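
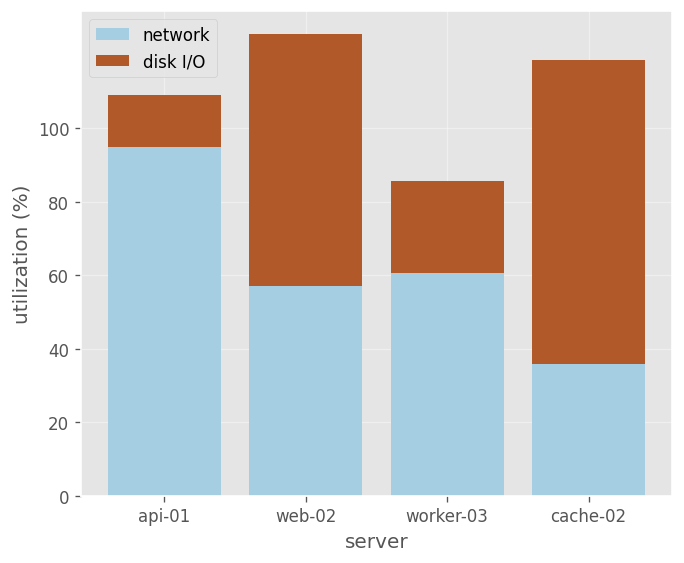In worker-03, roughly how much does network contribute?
network top ≈ 60, bottom ≈ 0; segment ≈ 60.

≈ 60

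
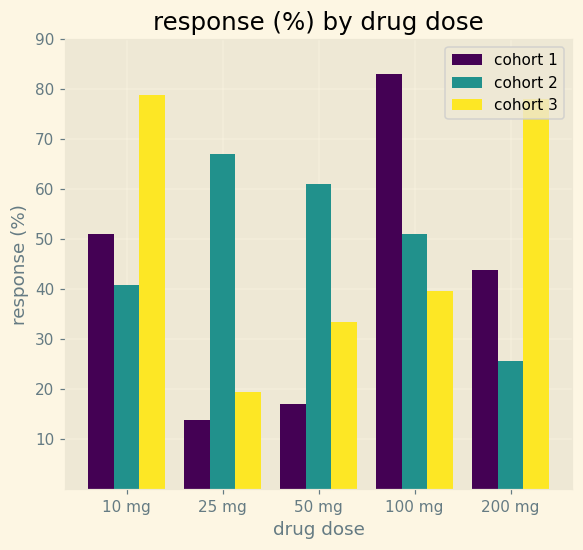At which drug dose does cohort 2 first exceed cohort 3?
25 mg

10 mg: cohort 2 ≈ 40 vs cohort 3 ≈ 80 (not yet); 25 mg: cohort 2 ≈ 70 vs cohort 3 ≈ 20 (first crossover).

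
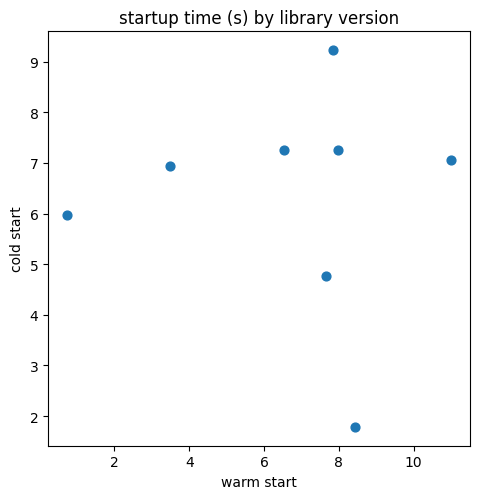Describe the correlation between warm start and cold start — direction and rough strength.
Points are roughly uncorrelated; weak (|r| ≈ 0.0).

no clear correlation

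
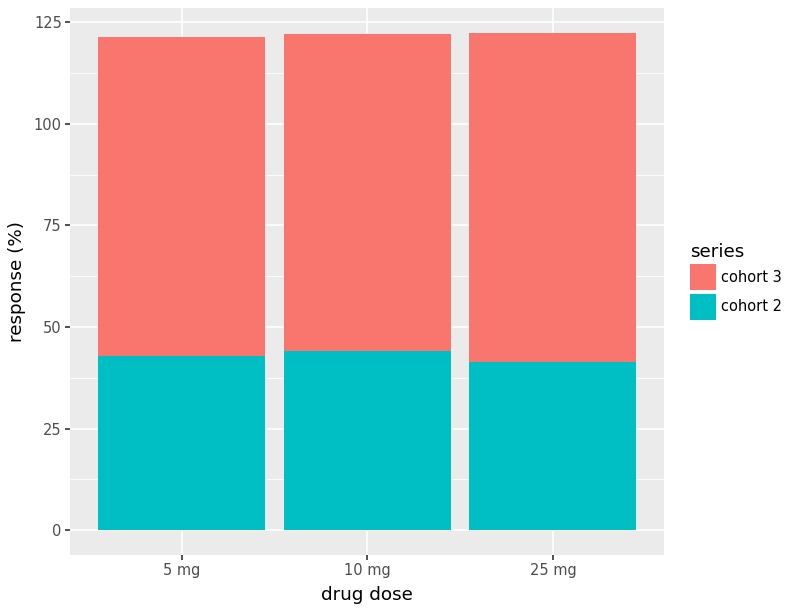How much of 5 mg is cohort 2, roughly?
≈ 40

cohort 2 top ≈ 40, bottom ≈ 0; segment ≈ 40.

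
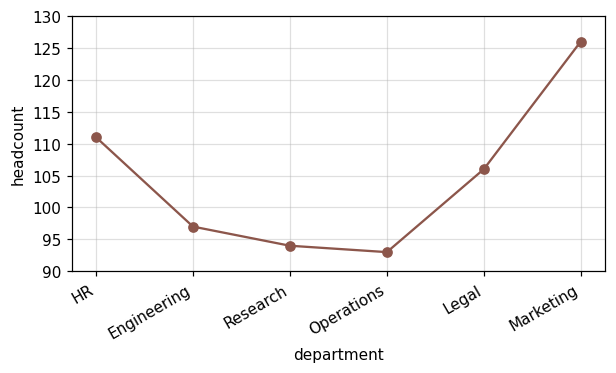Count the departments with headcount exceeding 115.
1

Above 115: Marketing.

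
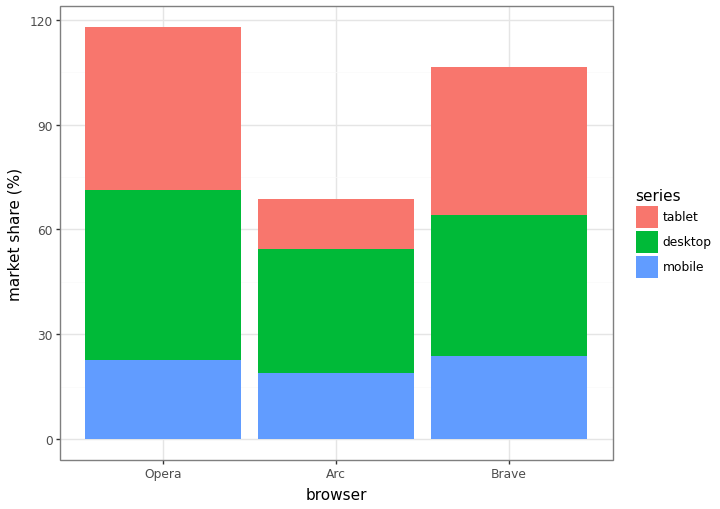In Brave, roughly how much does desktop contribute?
≈ 40

desktop top ≈ 60, bottom ≈ 20; segment ≈ 40.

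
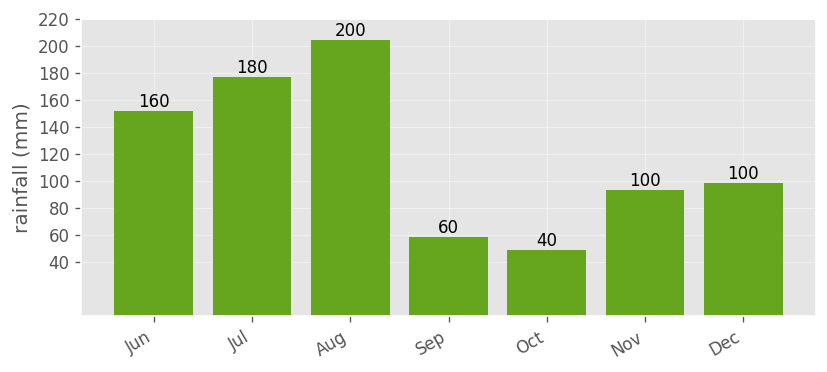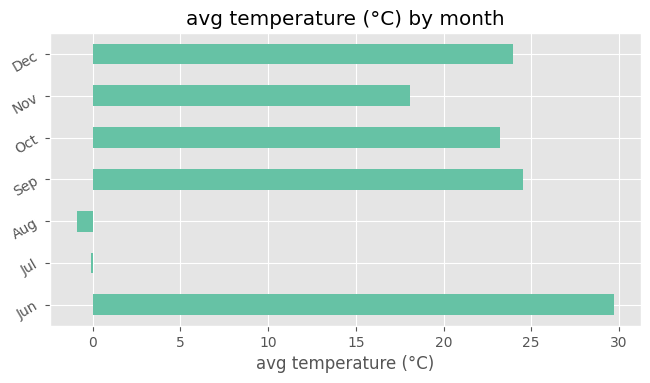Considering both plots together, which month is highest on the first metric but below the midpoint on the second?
Aug

Chart 2 median avg temperature (°C) ≈ 25; below-median months: Jul, Aug, Nov. Among those, Aug has the highest rainfall (mm) (≈ 200).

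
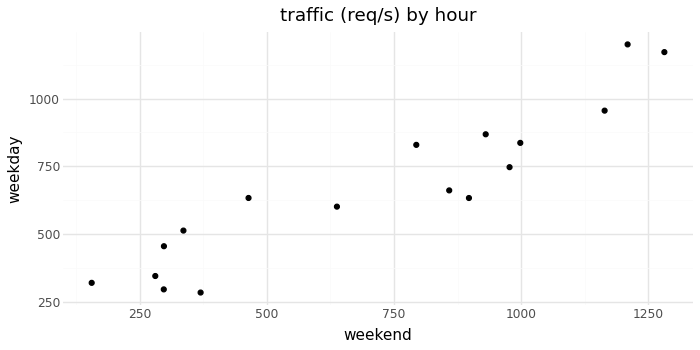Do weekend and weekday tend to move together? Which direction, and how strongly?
positive, strong

Points are positively correlated; strong (|r| ≈ 0.9).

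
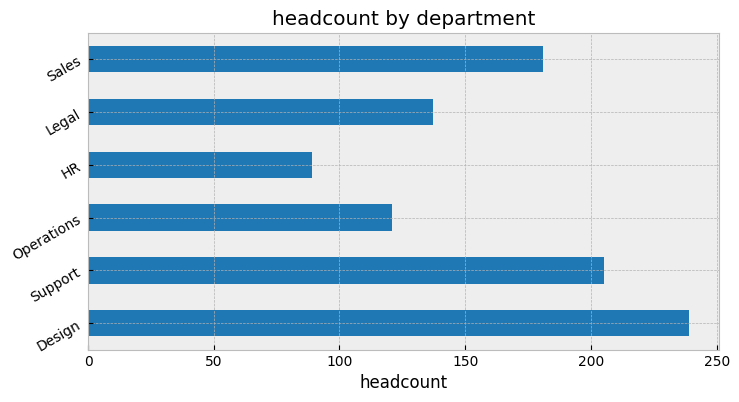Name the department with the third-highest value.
Sales

Top 4: Design ≈ 240, Support ≈ 200, Sales ≈ 180, Legal ≈ 140.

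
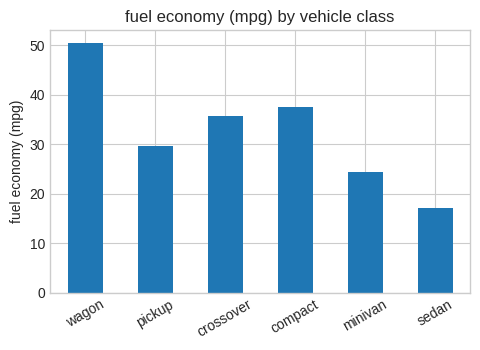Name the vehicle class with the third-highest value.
crossover

Top 4: wagon ≈ 50, compact ≈ 40, crossover ≈ 35, pickup ≈ 30.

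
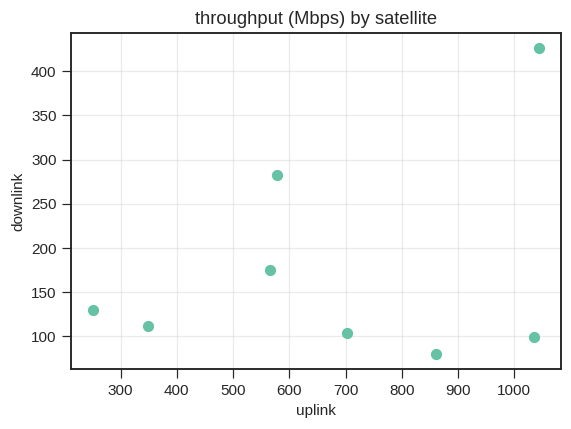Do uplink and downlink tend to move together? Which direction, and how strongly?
Points are positively correlated; weak (|r| ≈ 0.3).

positive, weak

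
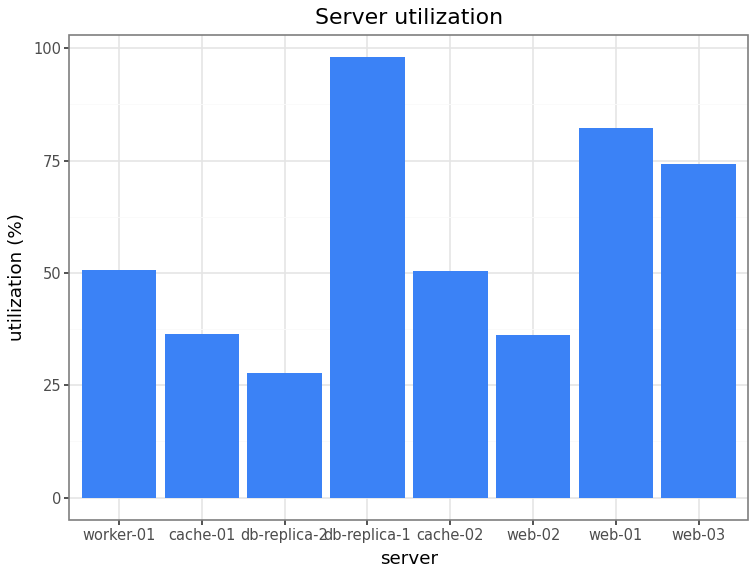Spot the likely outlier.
db-replica-1

db-replica-1 ≈ 100; the rest sit between ≈ 30 and ≈ 80.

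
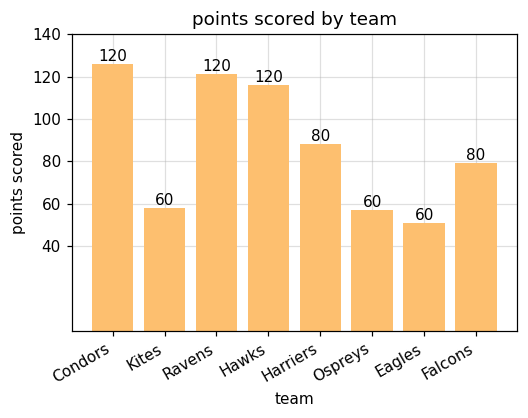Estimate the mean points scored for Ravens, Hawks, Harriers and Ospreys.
(120 + 120 + 80 + 60) / 4 ≈ 95.

≈ 95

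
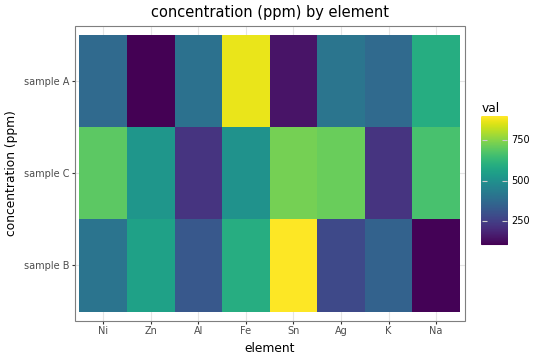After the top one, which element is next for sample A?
Na

Top 3 for sample A: Fe ≈ 900, Na ≈ 600, Ag ≈ 400.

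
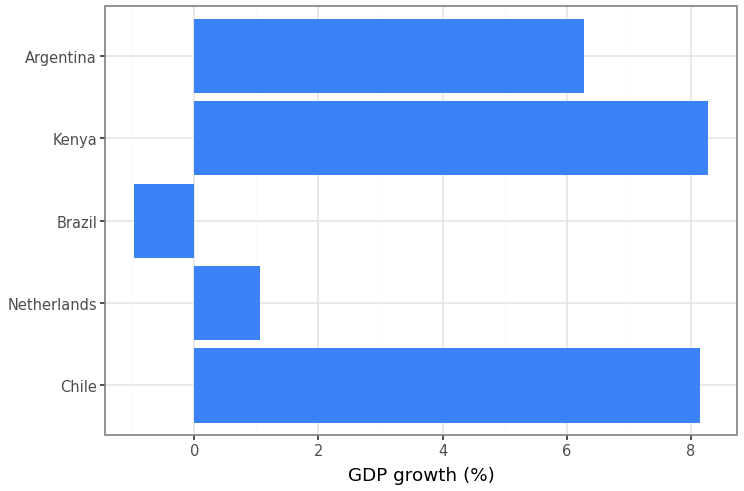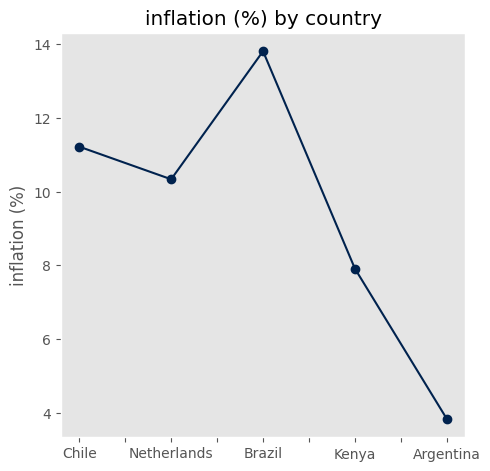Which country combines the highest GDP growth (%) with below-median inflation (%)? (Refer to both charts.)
Kenya

Chart 2 median inflation (%) ≈ 10; below-median countries: Kenya, Argentina. Among those, Kenya has the highest GDP growth (%) (≈ 8).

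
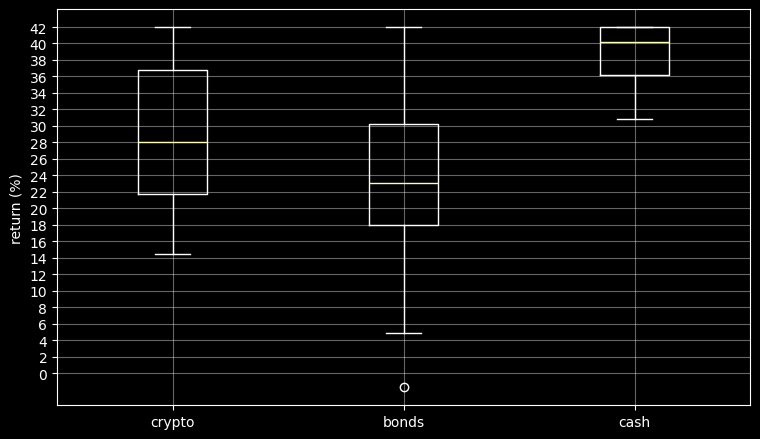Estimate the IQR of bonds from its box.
Q3 ≈ 30, Q1 ≈ 18; IQR ≈ 12.

≈ 12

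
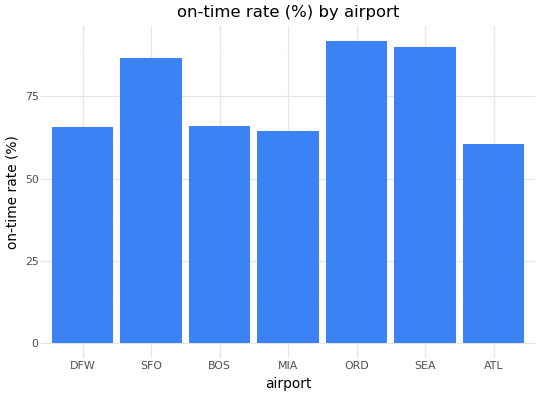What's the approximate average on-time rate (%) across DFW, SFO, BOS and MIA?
(70 + 90 + 70 + 60) / 4 ≈ 72.

≈ 72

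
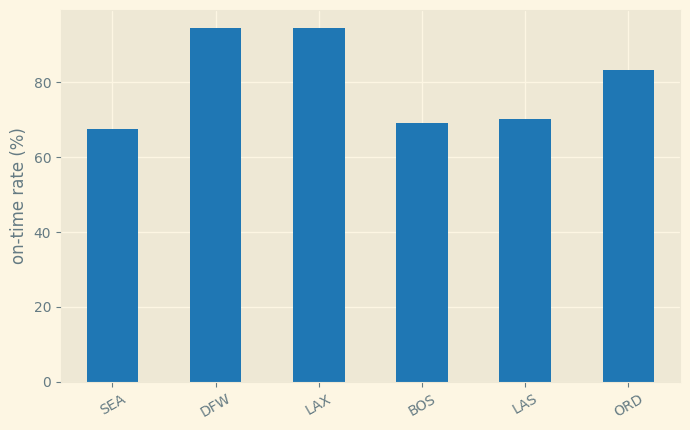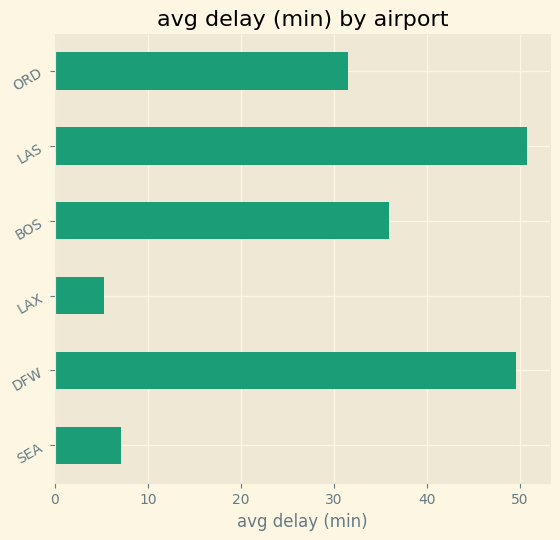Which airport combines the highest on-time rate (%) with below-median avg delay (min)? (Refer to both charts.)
Chart 2 median avg delay (min) ≈ 35; below-median airports: SEA, LAX, ORD. Among those, LAX has the highest on-time rate (%) (≈ 90).

LAX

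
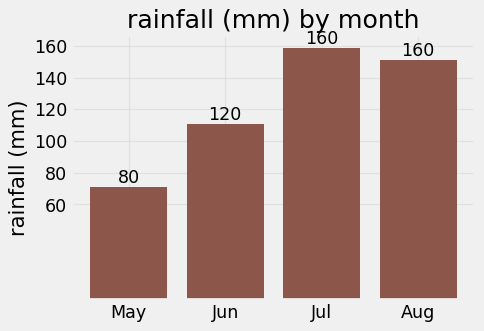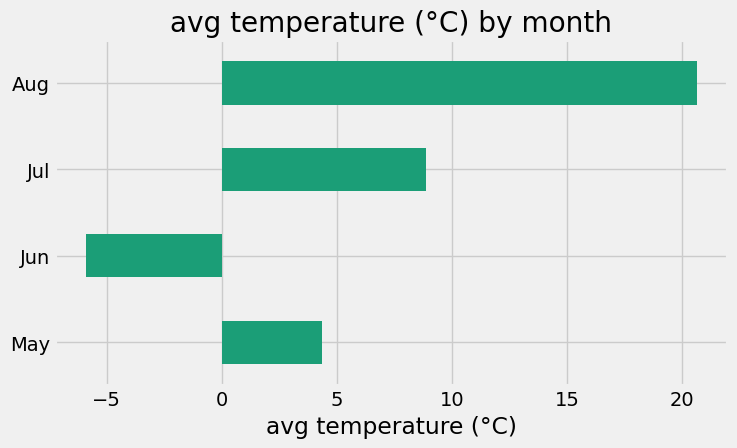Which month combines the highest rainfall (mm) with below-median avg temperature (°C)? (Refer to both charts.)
Chart 2 median avg temperature (°C) ≈ 6; below-median months: May, Jun. Among those, Jun has the highest rainfall (mm) (≈ 120).

Jun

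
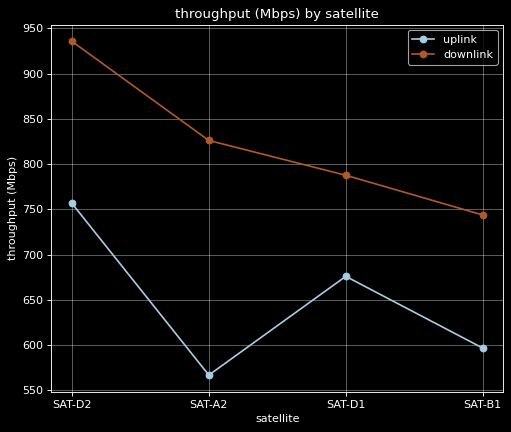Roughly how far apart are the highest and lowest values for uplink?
≈ 200

Max SAT-D2 ≈ 750, min SAT-A2 ≈ 550; range ≈ 200.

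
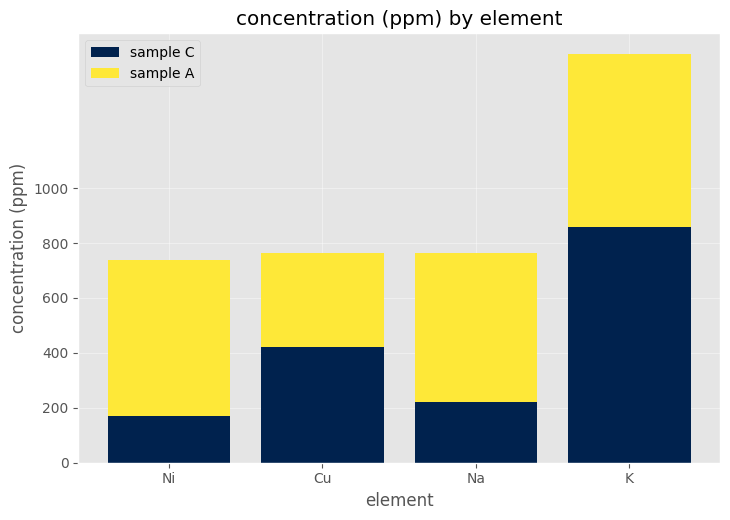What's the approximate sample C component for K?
sample C top ≈ 800, bottom ≈ 0; segment ≈ 800.

≈ 800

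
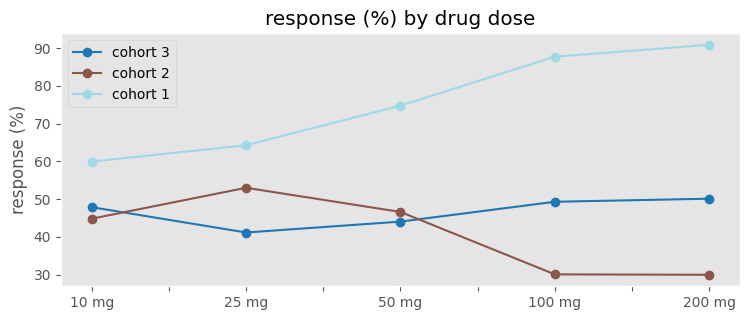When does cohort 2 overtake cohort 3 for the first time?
25 mg

10 mg: cohort 2 ≈ 40 vs cohort 3 ≈ 50 (not yet); 25 mg: cohort 2 ≈ 50 vs cohort 3 ≈ 40 (first crossover).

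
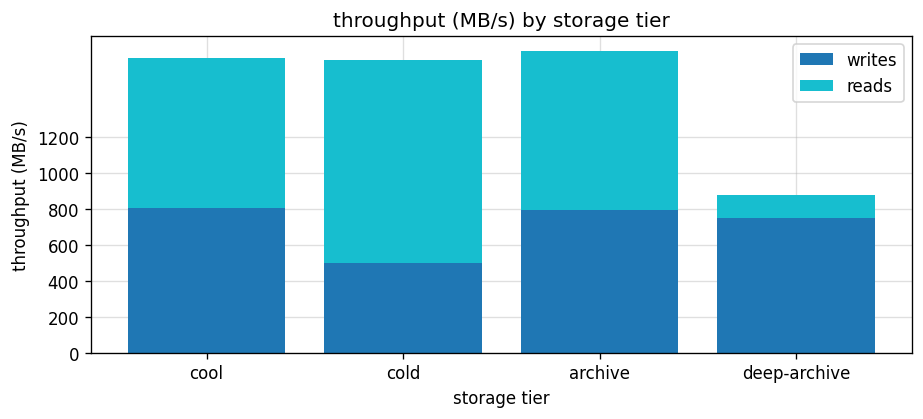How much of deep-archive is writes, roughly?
writes top ≈ 800, bottom ≈ 0; segment ≈ 800.

≈ 800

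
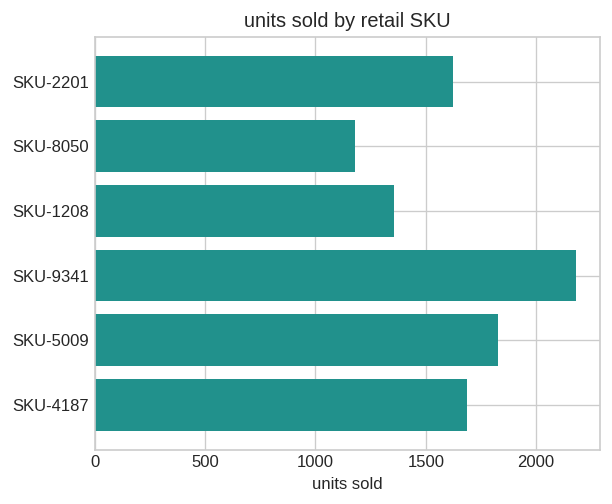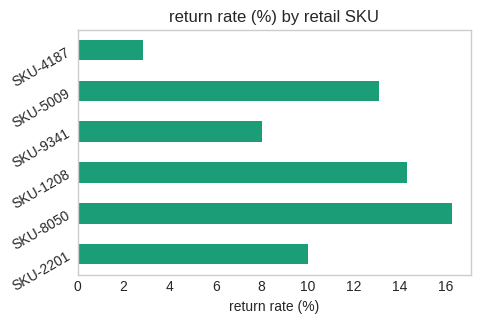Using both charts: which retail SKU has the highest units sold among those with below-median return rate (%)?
SKU-9341

Chart 2 median return rate (%) ≈ 12; below-median retail SKUs: SKU-2201, SKU-9341, SKU-4187. Among those, SKU-9341 has the highest units sold (≈ 2200).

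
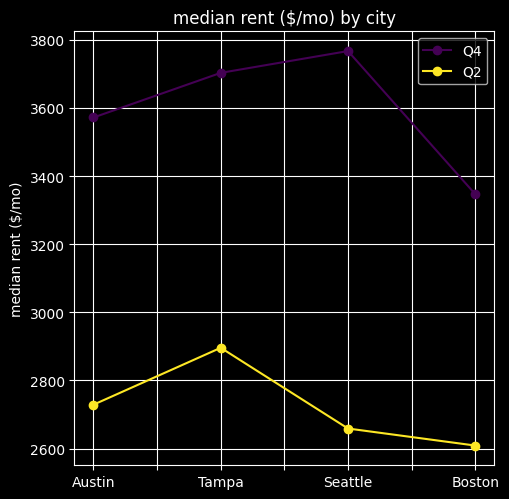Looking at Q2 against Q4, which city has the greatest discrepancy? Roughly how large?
Seattle: Q2 ≈ 2700, Q4 ≈ 3800 → gap ≈ 1100. Next-largest (Austin) is only ≈ 900.

Seattle, ≈ 1100 $/mo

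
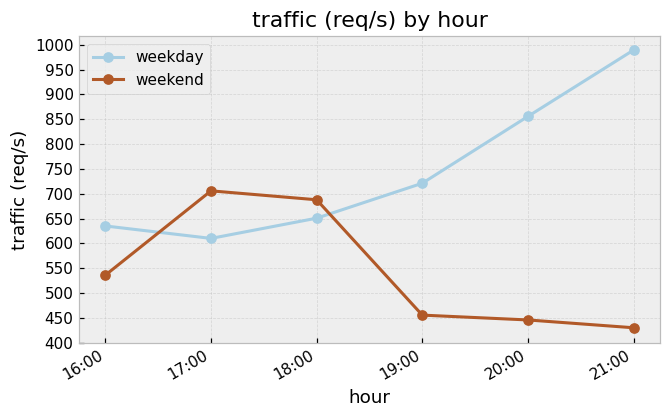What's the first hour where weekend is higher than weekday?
17:00

16:00: weekend ≈ 550 vs weekday ≈ 650 (not yet); 17:00: weekend ≈ 700 vs weekday ≈ 600 (first crossover).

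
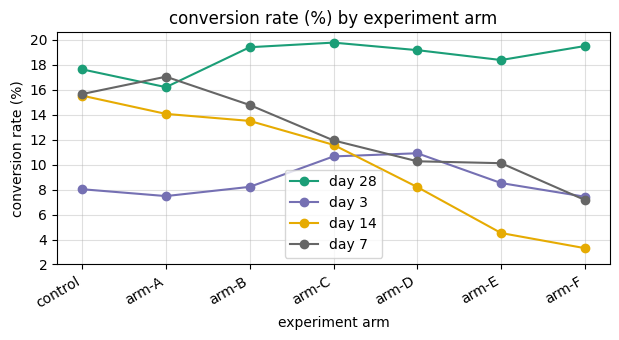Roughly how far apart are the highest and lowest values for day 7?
≈ 10

Max arm-A ≈ 18, min arm-F ≈ 8; range ≈ 10.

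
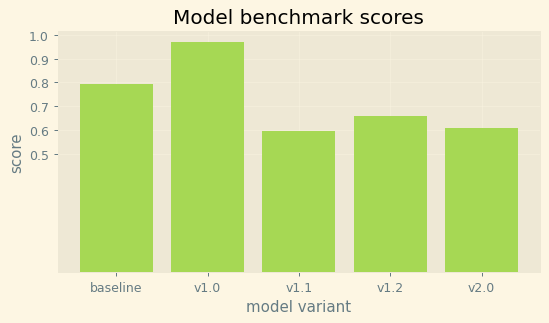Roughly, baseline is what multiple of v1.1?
baseline ≈ 0.8, v1.1 ≈ 0.6; 0.8/0.6 ≈ 1.33.

≈ 1.33×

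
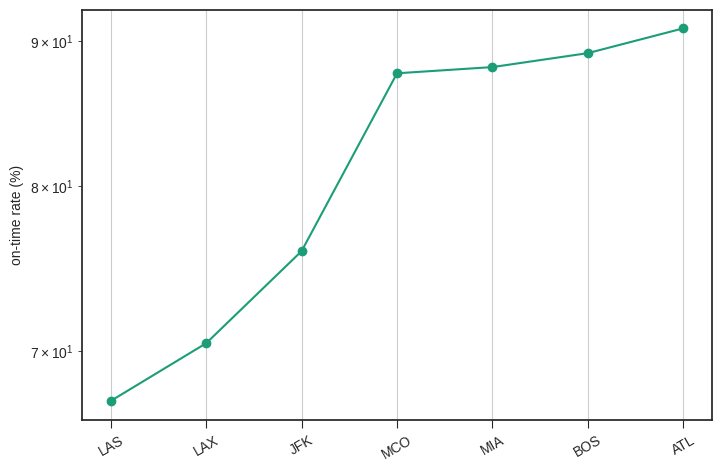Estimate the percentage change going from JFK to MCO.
JFK ≈ 76, MCO ≈ 88; (88 − 76) / 76 ≈ +15.8%.

≈ +15.8%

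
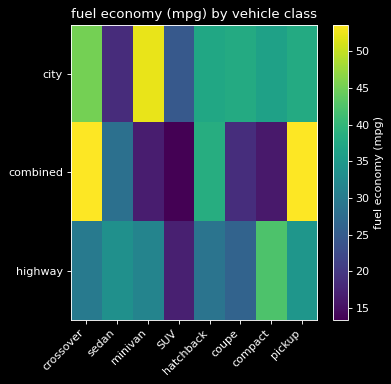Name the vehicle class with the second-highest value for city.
Top 3 for city: minivan ≈ 50, crossover ≈ 45, pickup ≈ 40.

crossover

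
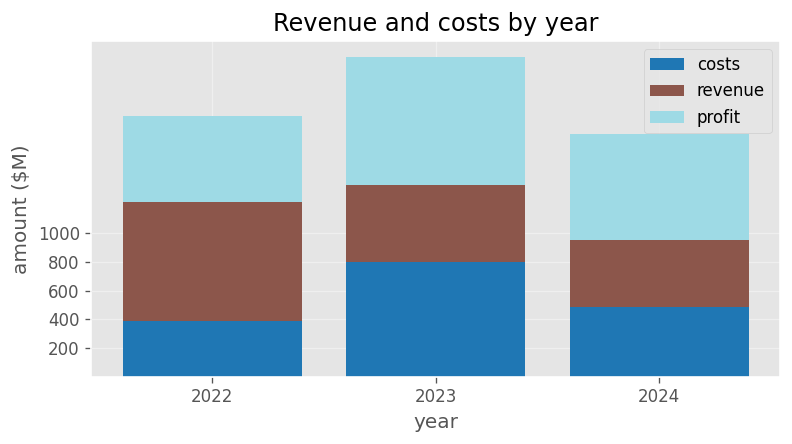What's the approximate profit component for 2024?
profit top ≈ 1600, bottom ≈ 1000; segment ≈ 600.

≈ 600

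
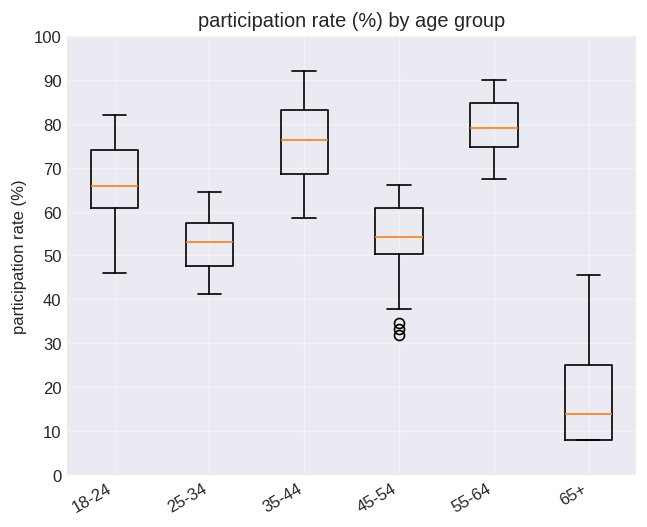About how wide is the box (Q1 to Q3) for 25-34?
Q3 ≈ 60, Q1 ≈ 50; IQR ≈ 10.

≈ 10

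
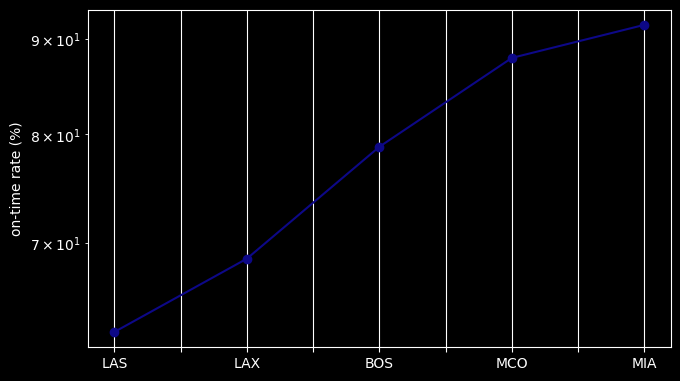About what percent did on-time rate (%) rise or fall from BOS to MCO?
BOS ≈ 80, MCO ≈ 90; (90 − 80) / 80 ≈ +12.5%.

≈ +12.5%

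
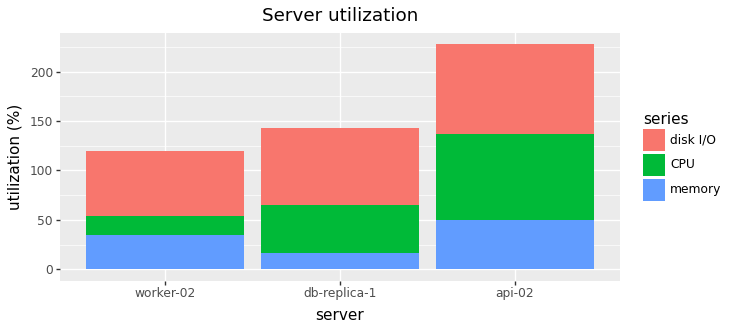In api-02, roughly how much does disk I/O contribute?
≈ 80

disk I/O top ≈ 220, bottom ≈ 140; segment ≈ 80.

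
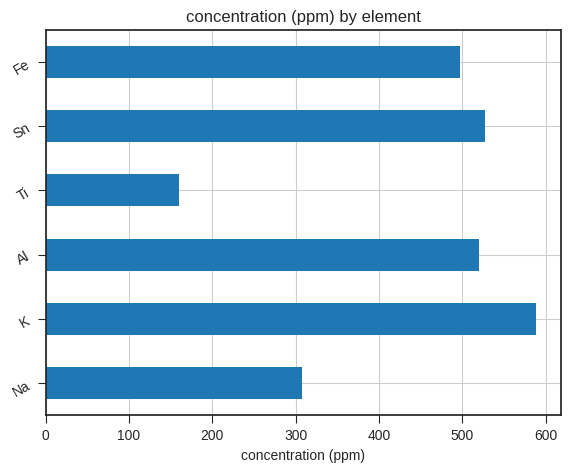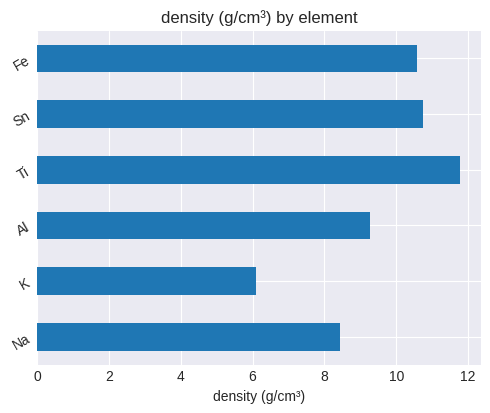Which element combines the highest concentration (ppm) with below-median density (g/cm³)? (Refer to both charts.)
K

Chart 2 median density (g/cm³) ≈ 10; below-median elements: Na, K, Al. Among those, K has the highest concentration (ppm) (≈ 600).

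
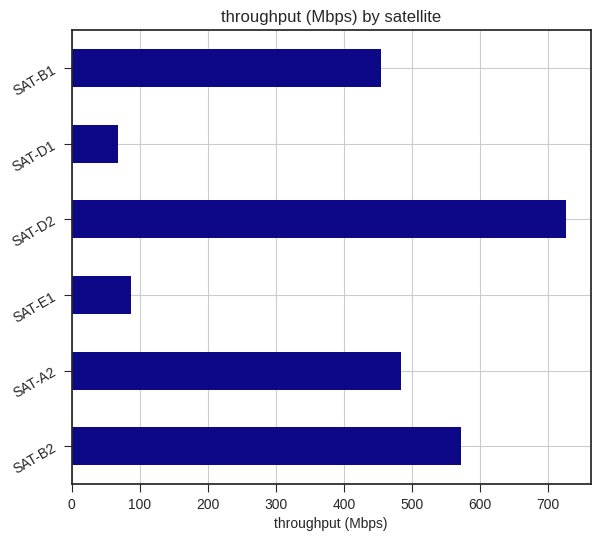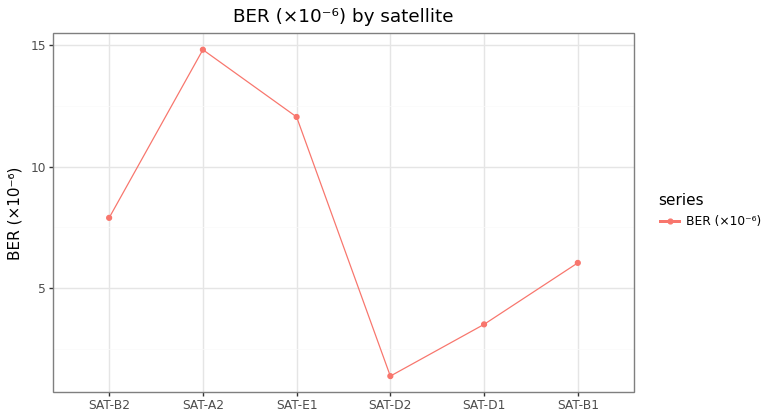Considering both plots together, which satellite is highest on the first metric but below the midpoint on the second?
SAT-D2

Chart 2 median BER (×10⁻⁶) ≈ 6; below-median satellites: SAT-D2, SAT-D1, SAT-B1. Among those, SAT-D2 has the highest throughput (Mbps) (≈ 700).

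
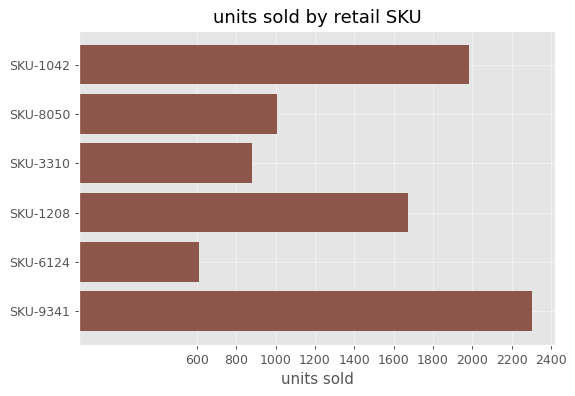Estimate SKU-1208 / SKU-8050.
≈ 1.6×

SKU-1208 ≈ 1600, SKU-8050 ≈ 1000; 1600/1000 ≈ 1.6.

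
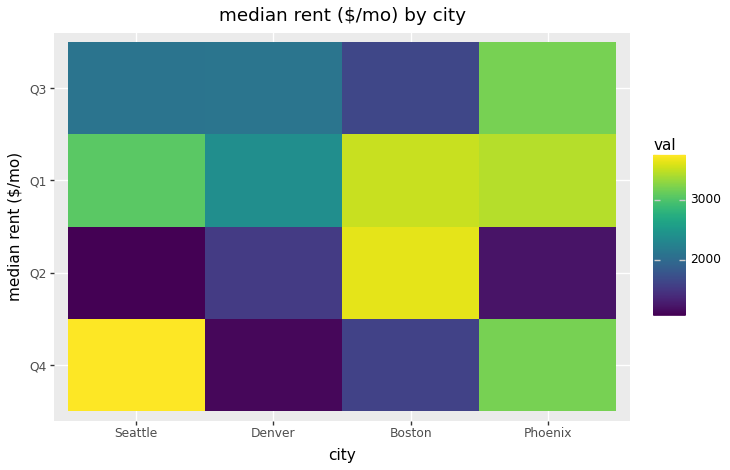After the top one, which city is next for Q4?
Phoenix

Top 3 for Q4: Seattle ≈ 4000, Phoenix ≈ 3000, Boston ≈ 1500.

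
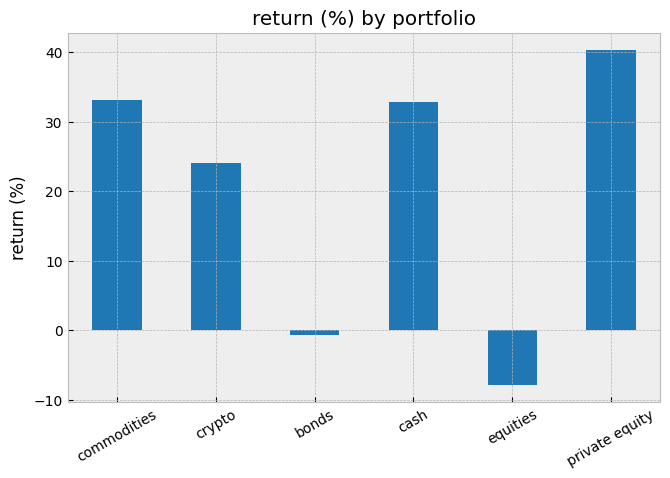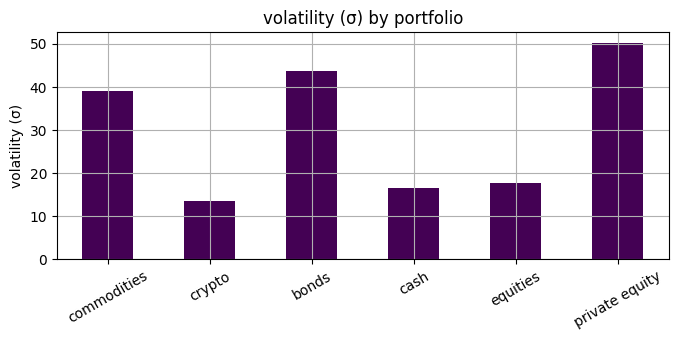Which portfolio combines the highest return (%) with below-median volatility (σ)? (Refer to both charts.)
Chart 2 median volatility (σ) ≈ 30; below-median portfolios: crypto, cash, equities. Among those, cash has the highest return (%) (≈ 35).

cash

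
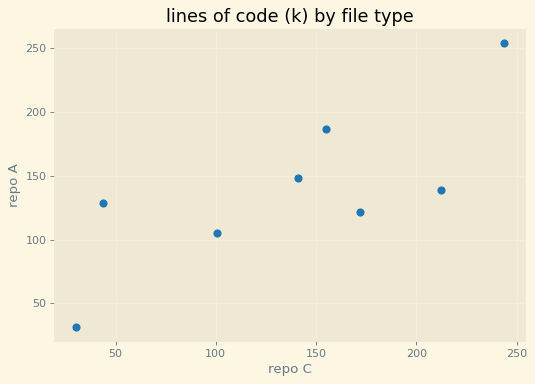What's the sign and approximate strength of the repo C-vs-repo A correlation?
positive, strong

Points are positively correlated; strong (|r| ≈ 0.8).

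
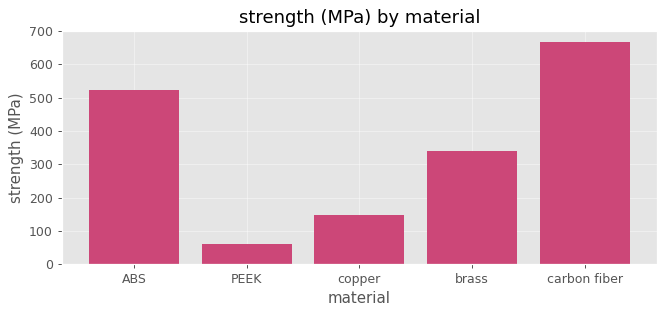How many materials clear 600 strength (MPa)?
Above 600: carbon fiber.

1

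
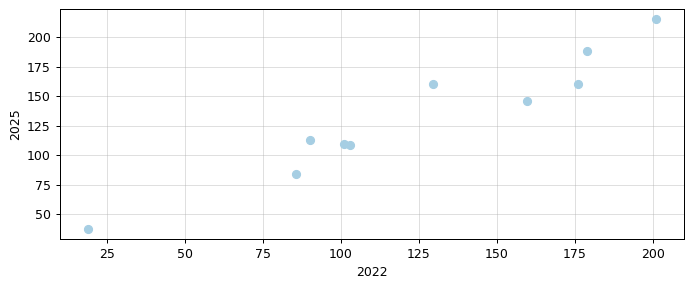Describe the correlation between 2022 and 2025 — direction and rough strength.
positive, strong

Points are positively correlated; strong (|r| ≈ 1.0).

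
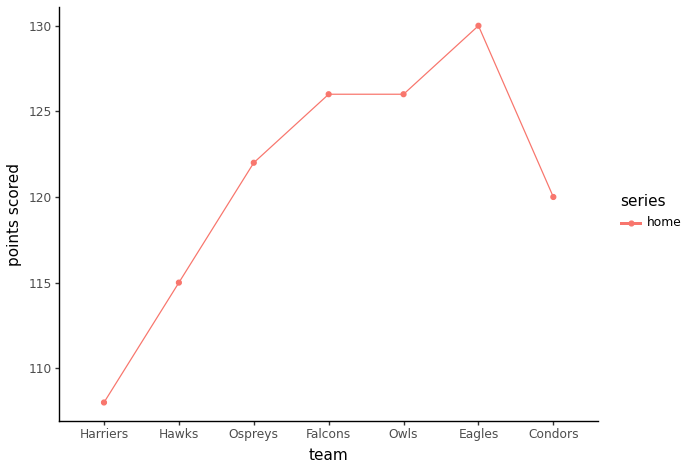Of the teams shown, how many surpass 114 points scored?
6

Above 114: Hawks, Ospreys, Falcons, Owls, Eagles, Condors.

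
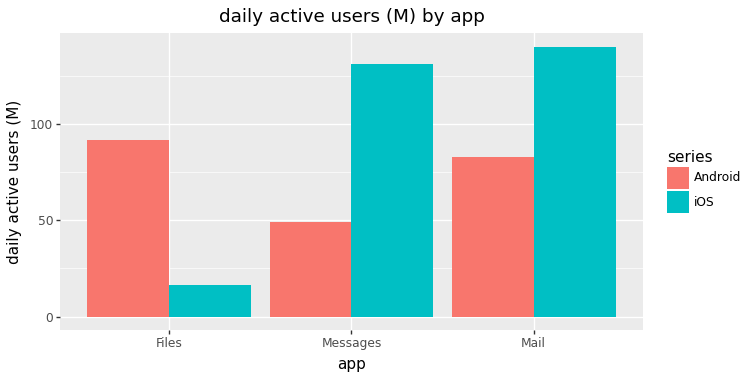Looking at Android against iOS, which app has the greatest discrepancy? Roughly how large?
Messages, ≈ 100 M

Messages: Android ≈ 40, iOS ≈ 140 → gap ≈ 100. Next-largest (Files) is only ≈ 80.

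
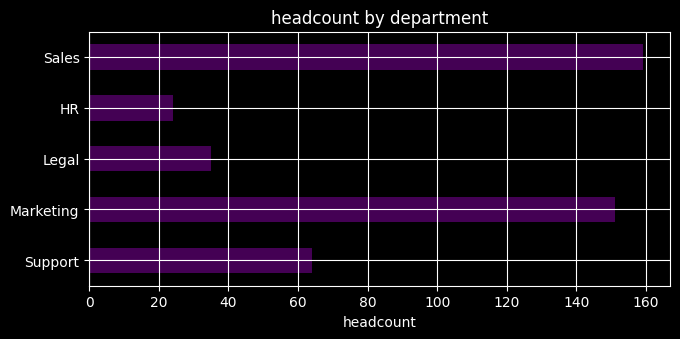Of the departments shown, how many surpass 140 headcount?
2

Above 140: Marketing, Sales.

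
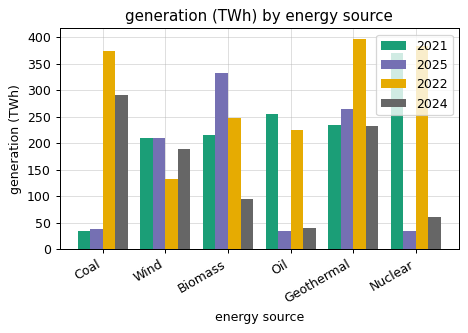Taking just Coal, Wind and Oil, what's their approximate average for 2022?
(350 + 150 + 200) / 3 ≈ 233.

≈ 233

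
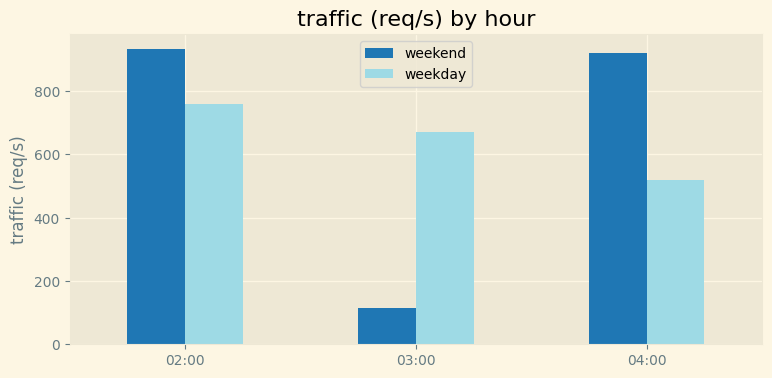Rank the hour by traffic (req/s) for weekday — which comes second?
03:00

Top 3 for weekday: 02:00 ≈ 800, 03:00 ≈ 700, 04:00 ≈ 500.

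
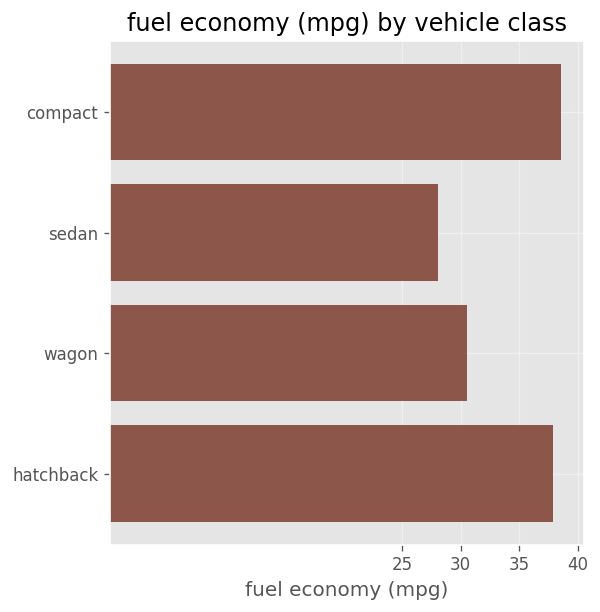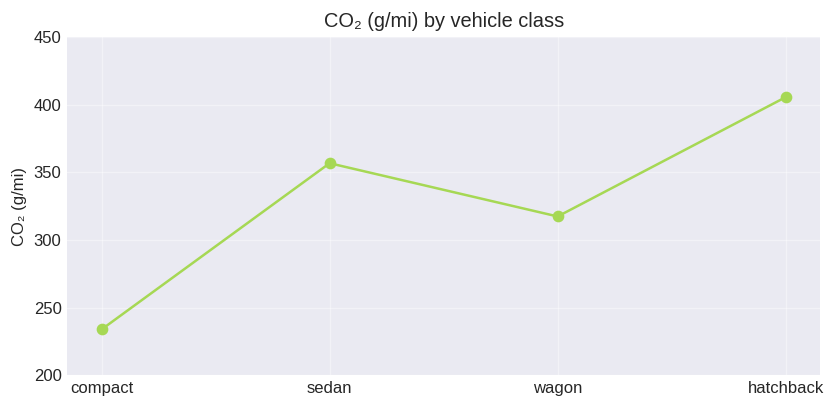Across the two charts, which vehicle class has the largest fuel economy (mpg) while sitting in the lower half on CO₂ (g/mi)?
compact

Chart 2 median CO₂ (g/mi) ≈ 350; below-median vehicle classes: compact, wagon. Among those, compact has the highest fuel economy (mpg) (≈ 40).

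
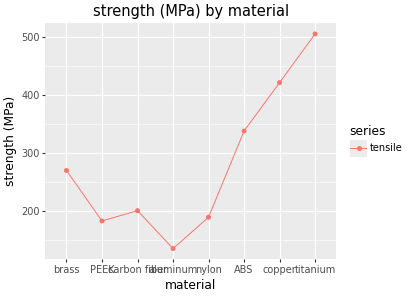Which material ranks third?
ABS

Top 4: titanium ≈ 500, copper ≈ 400, ABS ≈ 350, brass ≈ 250.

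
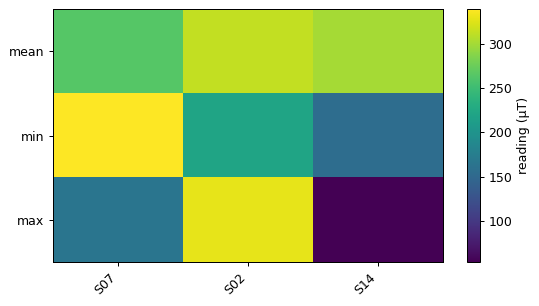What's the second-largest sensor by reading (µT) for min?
S02

Top 3 for min: S07 ≈ 350, S02 ≈ 225, S14 ≈ 150.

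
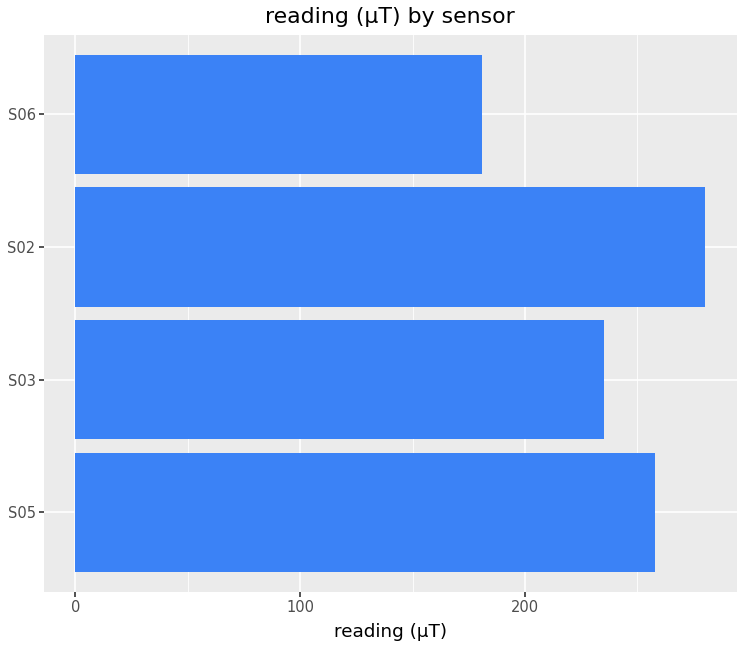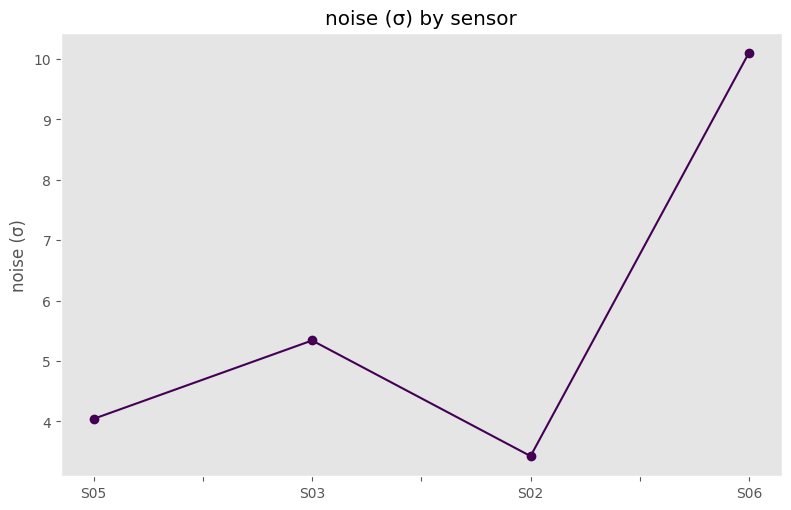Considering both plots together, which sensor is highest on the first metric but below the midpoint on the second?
Chart 2 median noise (σ) ≈ 5; below-median sensors: S05, S02. Among those, S02 has the highest reading (µT) (≈ 300).

S02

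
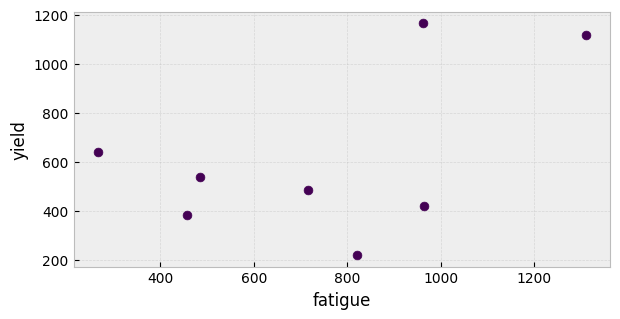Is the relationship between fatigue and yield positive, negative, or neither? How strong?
positive, moderate

Points are positively correlated; moderate (|r| ≈ 0.5).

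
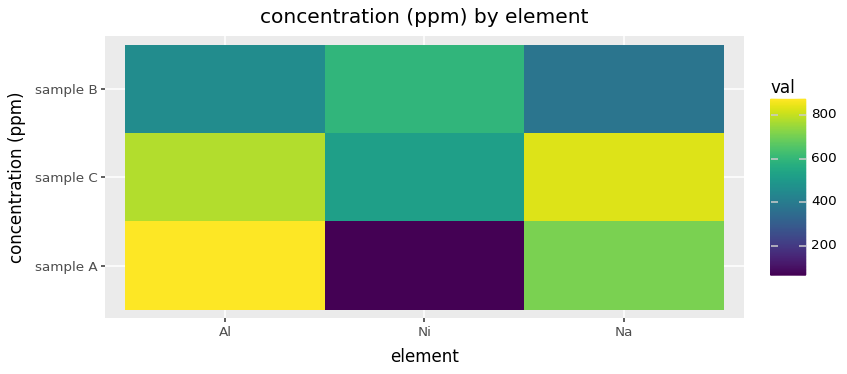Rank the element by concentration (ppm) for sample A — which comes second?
Top 3 for sample A: Al ≈ 900, Na ≈ 700, Ni ≈ 100.

Na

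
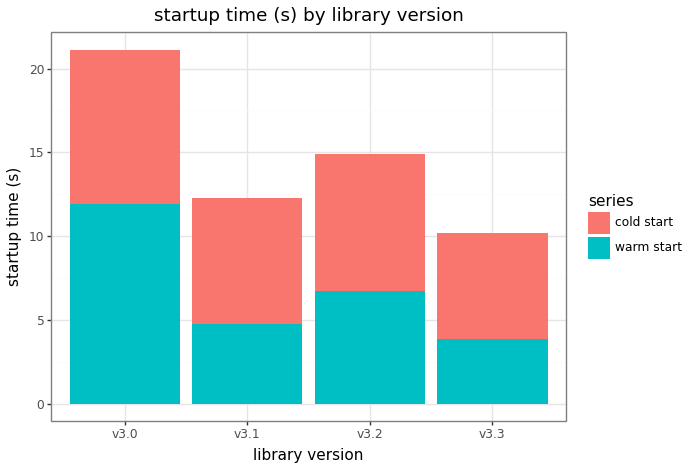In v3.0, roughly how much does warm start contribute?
warm start top ≈ 12, bottom ≈ 0; segment ≈ 12.

≈ 12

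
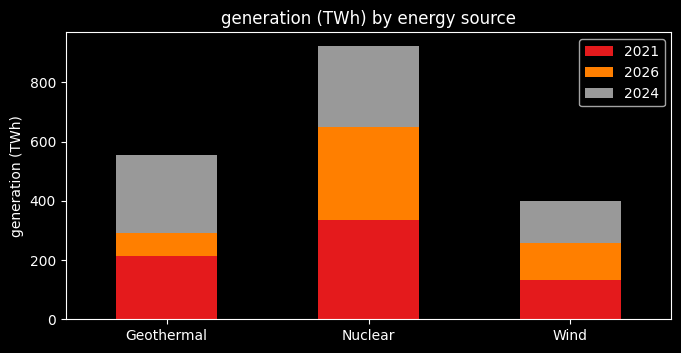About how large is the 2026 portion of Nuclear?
2026 top ≈ 600, bottom ≈ 300; segment ≈ 300.

≈ 300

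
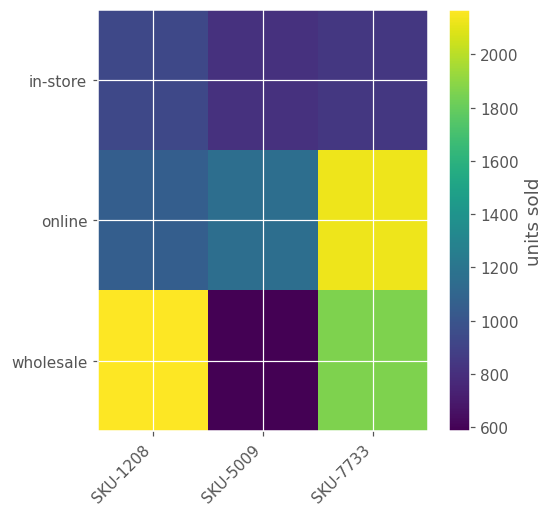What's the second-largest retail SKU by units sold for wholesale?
Top 3 for wholesale: SKU-1208 ≈ 2200, SKU-7733 ≈ 1800, SKU-5009 ≈ 600.

SKU-7733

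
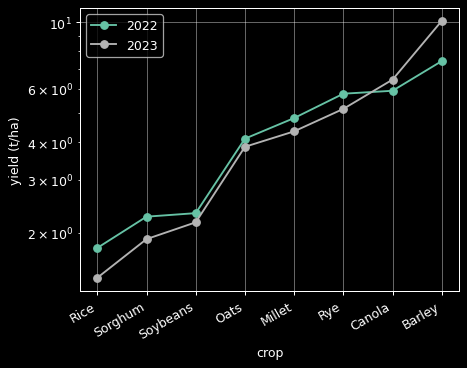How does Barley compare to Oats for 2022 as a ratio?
≈ 1.75×

Barley ≈ 7, Oats ≈ 4; 7/4 ≈ 1.75.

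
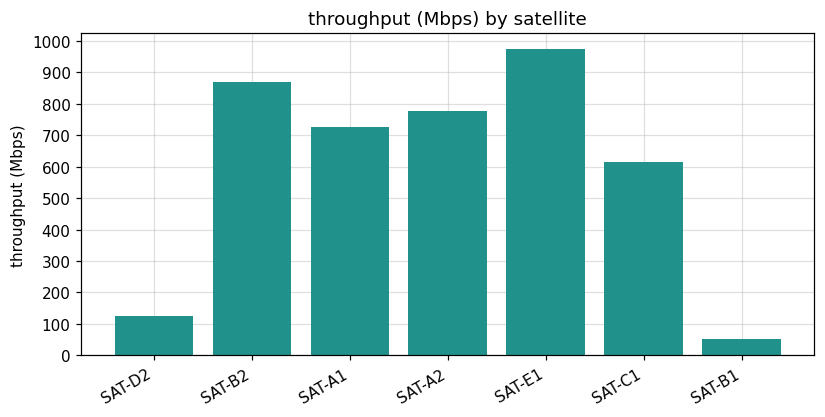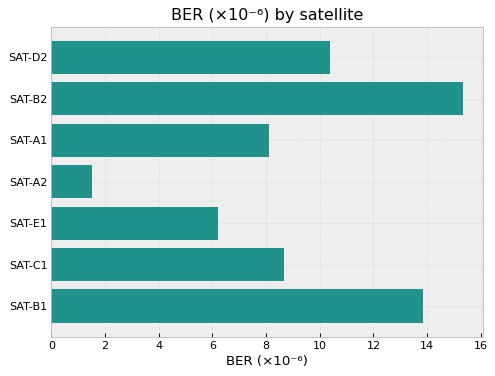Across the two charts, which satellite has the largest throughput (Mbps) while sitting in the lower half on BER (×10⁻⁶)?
Chart 2 median BER (×10⁻⁶) ≈ 8; below-median satellites: SAT-A1, SAT-A2, SAT-E1. Among those, SAT-E1 has the highest throughput (Mbps) (≈ 1000).

SAT-E1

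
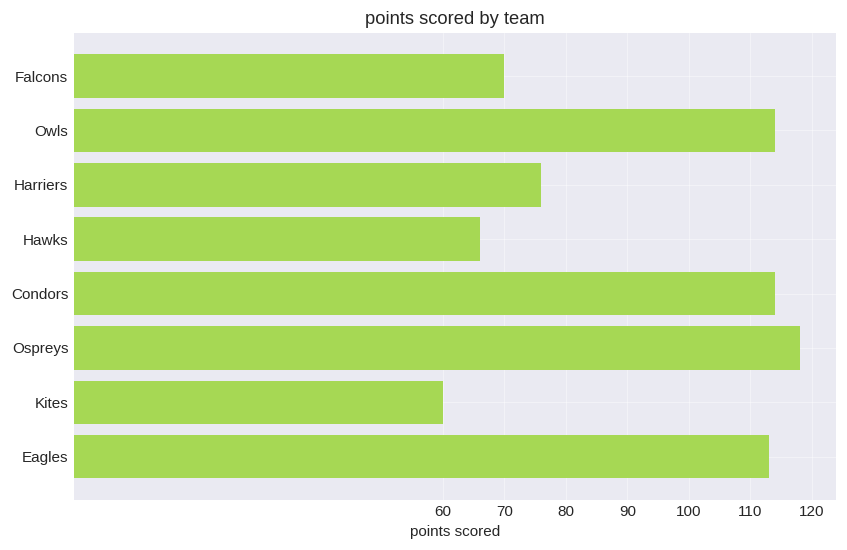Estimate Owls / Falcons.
Owls ≈ 110, Falcons ≈ 70; 110/70 ≈ 1.57.

≈ 1.57×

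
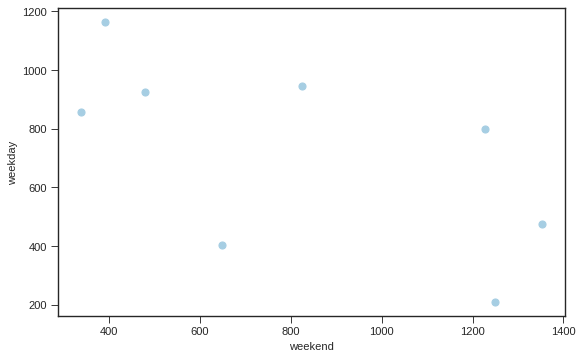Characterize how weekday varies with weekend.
negative, moderate

Points are negatively correlated; moderate (|r| ≈ 0.6).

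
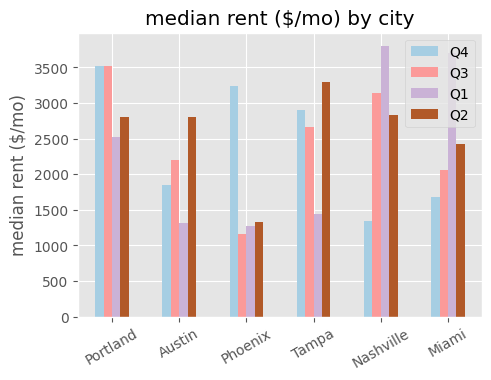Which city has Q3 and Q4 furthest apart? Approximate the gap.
Phoenix, ≈ 2000 $/mo

Phoenix: Q3 ≈ 1000, Q4 ≈ 3000 → gap ≈ 2000. Next-largest (Nashville) is only ≈ 1500.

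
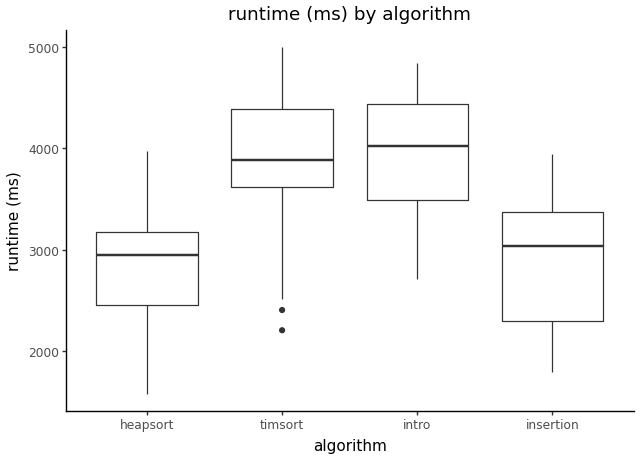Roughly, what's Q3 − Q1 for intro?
≈ 900

Q3 ≈ 4400, Q1 ≈ 3500; IQR ≈ 900.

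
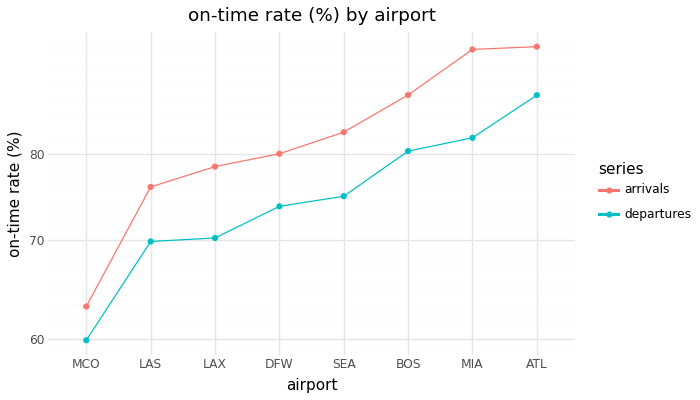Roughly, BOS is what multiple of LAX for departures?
BOS ≈ 80, LAX ≈ 70; 80/70 ≈ 1.14.

≈ 1.14×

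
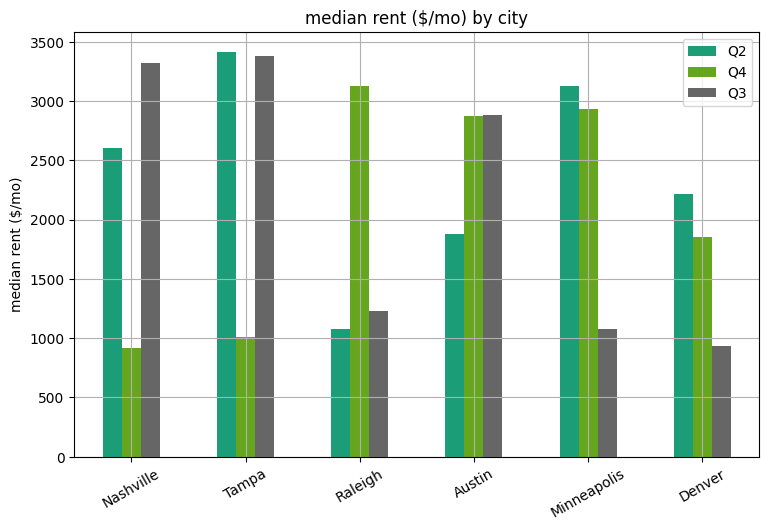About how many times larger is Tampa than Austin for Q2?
≈ 1.75×

Tampa ≈ 3500, Austin ≈ 2000; 3500/2000 ≈ 1.75.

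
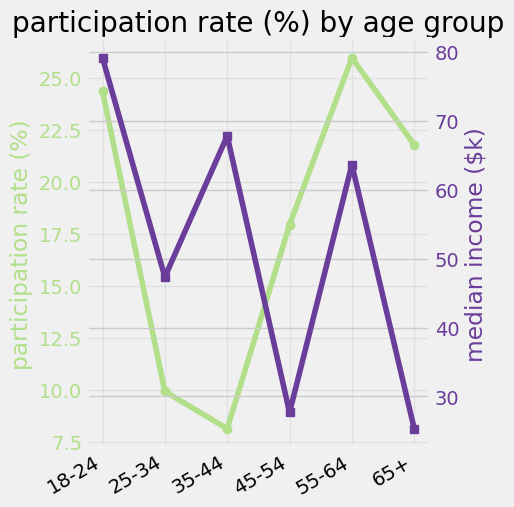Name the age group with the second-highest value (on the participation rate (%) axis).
Top 3 (on the participation rate (%) axis): 55-64 ≈ 26, 18-24 ≈ 24, 65+ ≈ 22.

18-24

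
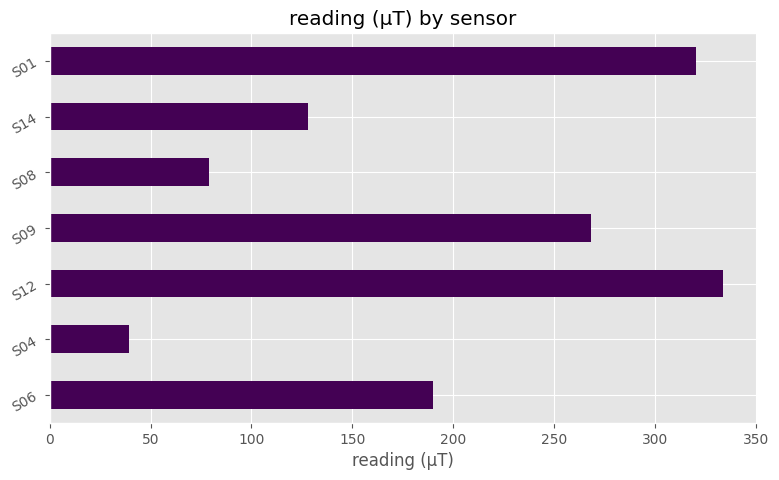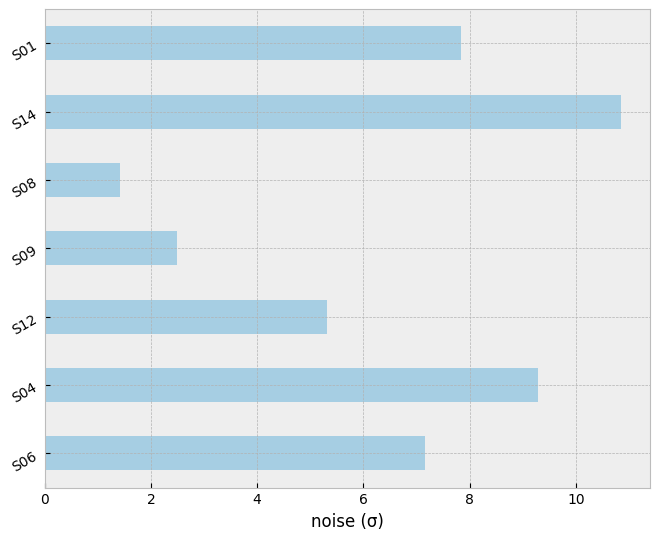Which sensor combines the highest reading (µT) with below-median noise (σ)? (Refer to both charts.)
S12

Chart 2 median noise (σ) ≈ 7; below-median sensors: S12, S09, S08. Among those, S12 has the highest reading (µT) (≈ 350).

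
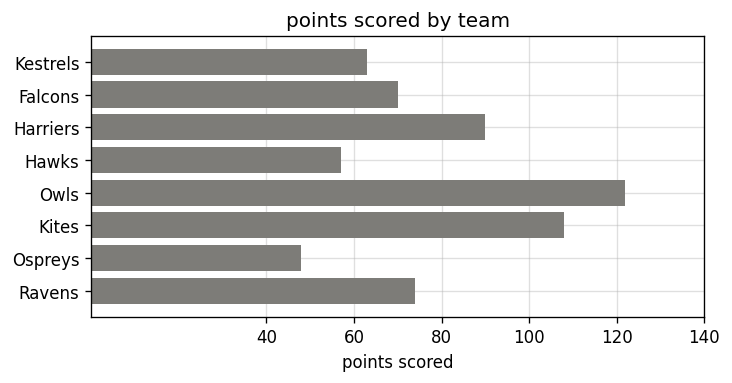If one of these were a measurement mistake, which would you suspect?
Owls ≈ 120; the rest sit between ≈ 40 and ≈ 100.

Owls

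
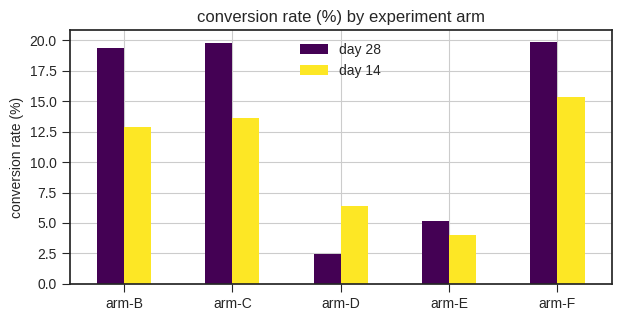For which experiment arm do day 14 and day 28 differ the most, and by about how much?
arm-B, ≈ 8 %

arm-B: day 14 ≈ 12, day 28 ≈ 20 → gap ≈ 8. Next-largest (arm-C) is only ≈ 6.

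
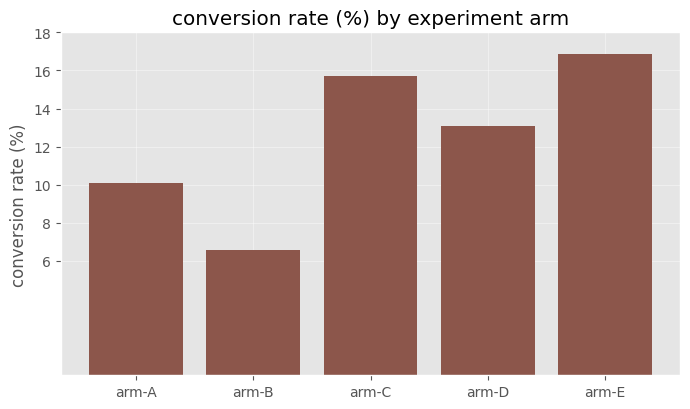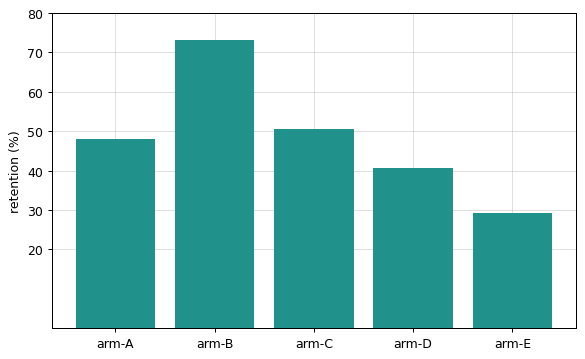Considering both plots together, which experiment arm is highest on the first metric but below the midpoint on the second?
arm-E

Chart 2 median retention (%) ≈ 50; below-median experiment arms: arm-D, arm-E. Among those, arm-E has the highest conversion rate (%) (≈ 16).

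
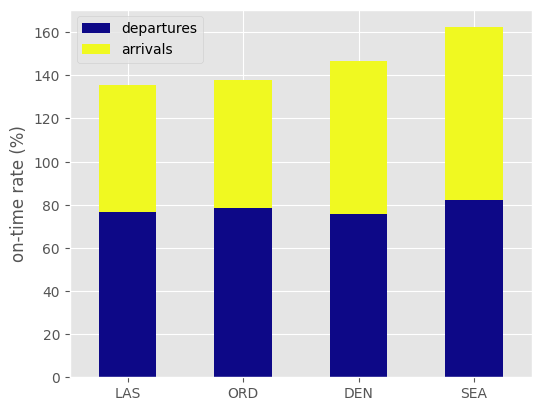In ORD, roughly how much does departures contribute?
departures top ≈ 80, bottom ≈ 0; segment ≈ 80.

≈ 80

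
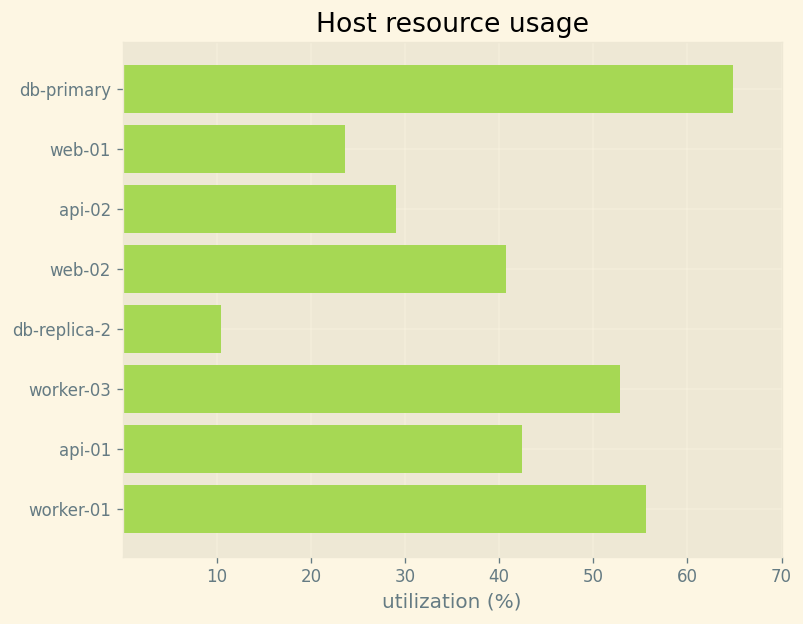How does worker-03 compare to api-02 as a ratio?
worker-03 ≈ 50, api-02 ≈ 30; 50/30 ≈ 1.67.

≈ 1.67×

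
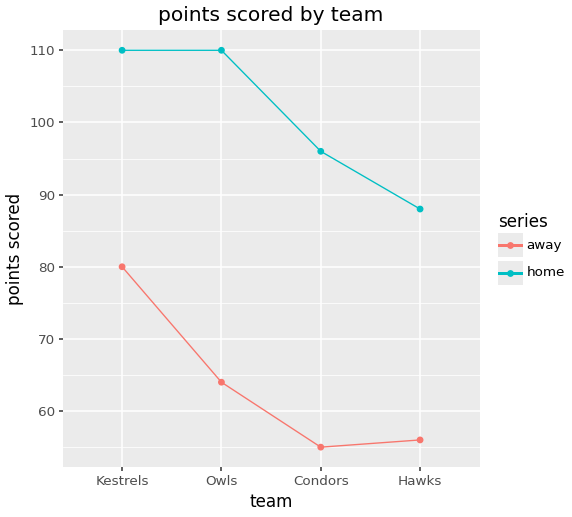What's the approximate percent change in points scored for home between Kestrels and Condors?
Kestrels ≈ 110, Condors ≈ 95; (95 − 110) / 110 ≈ -13.6%.

≈ -13.6%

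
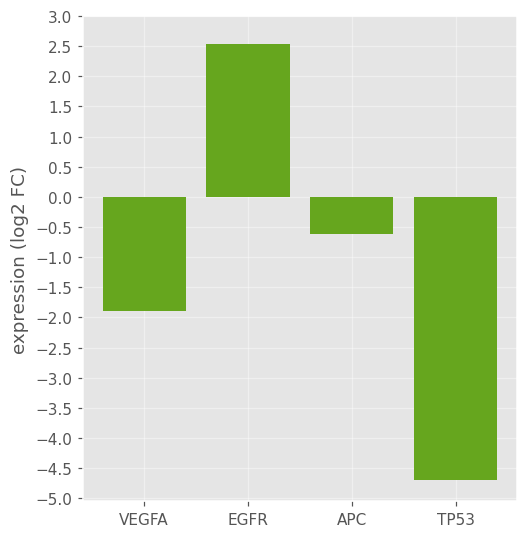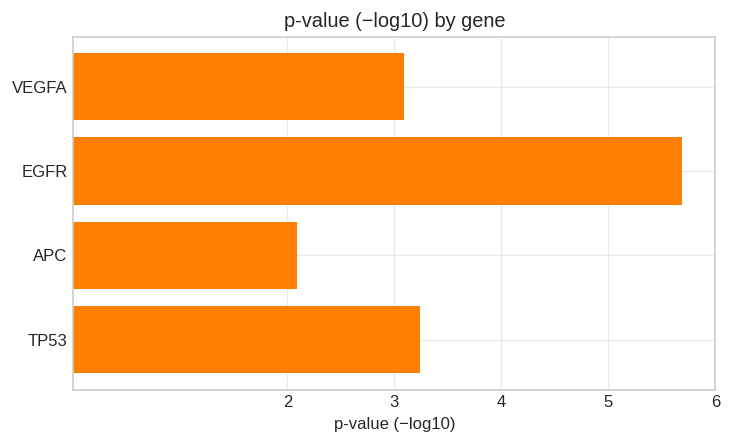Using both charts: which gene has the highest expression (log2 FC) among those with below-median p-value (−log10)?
APC

Chart 2 median p-value (−log10) ≈ 3; below-median genes: VEGFA, APC. Among those, APC has the highest expression (log2 FC) (≈ -0.5).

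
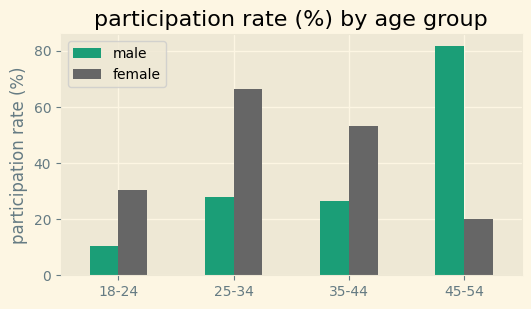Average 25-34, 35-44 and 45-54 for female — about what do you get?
(70 + 50 + 20) / 3 ≈ 47.

≈ 47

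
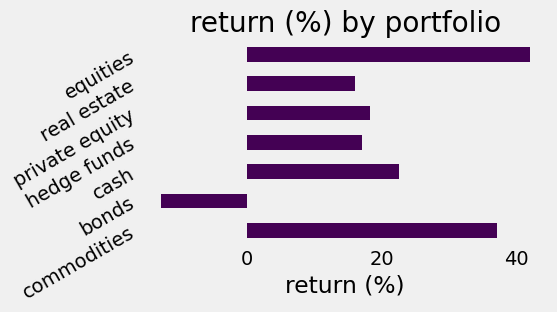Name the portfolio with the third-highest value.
Top 4: equities ≈ 40, commodities ≈ 35, cash ≈ 25, private equity ≈ 20.

cash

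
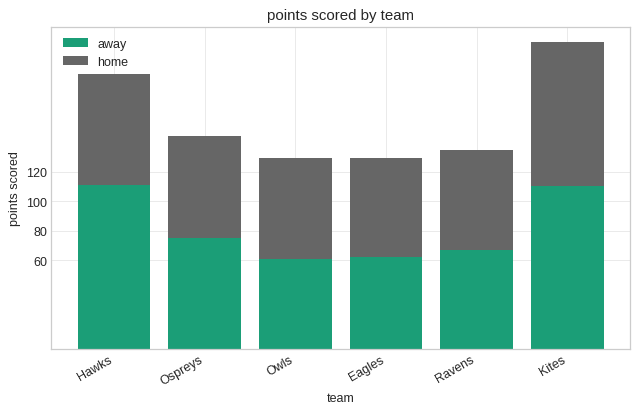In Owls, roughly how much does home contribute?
≈ 60

home top ≈ 120, bottom ≈ 60; segment ≈ 60.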